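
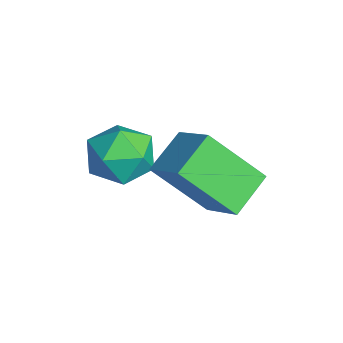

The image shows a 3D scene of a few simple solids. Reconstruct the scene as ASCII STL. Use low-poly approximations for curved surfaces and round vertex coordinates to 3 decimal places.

solid 
facet normal -0.197 0.961 -0.195
outer loop
vertex -1.094 -0.515 2.372
vertex -2.052 -0.712 2.367
vertex -1.611 -0.453 3.2
endloop
endfacet
facet normal 0.404 0.896 0.185
outer loop
vertex -1.094 -0.515 2.372
vertex -1.611 -0.453 3.2
vertex -0.72 -0.856 3.208
endloop
endfacet
facet normal 0.855 0.485 -0.185
outer loop
vertex -1.094 -0.515 2.372
vertex -0.72 -0.856 3.208
vertex -0.611 -1.364 2.38
endloop
endfacet
facet normal 0.533 0.296 -0.793
outer loop
vertex -1.094 -0.515 2.372
vertex -0.611 -1.364 2.38
vertex -1.434 -1.275 1.86
endloop
endfacet
facet normal -0.117 0.590 -0.799
outer loop
vertex -1.094 -0.515 2.372
vertex -1.434 -1.275 1.86
vertex -2.052 -0.712 2.367
endloop
endfacet
facet normal 0.245 0.558 0.793
outer loop
vertex -0.72 -0.856 3.208
vertex -1.611 -0.453 3.2
vertex -1.446 -1.265 3.72
endloop
endfacet
facet normal -0.728 0.662 0.179
outer loop
vertex -1.611 -0.453 3.2
vertex -2.052 -0.712 2.367
vertex -2.269 -1.176 3.2
endloop
endfacet
facet normal -0.598 0.062 -0.799
outer loop
vertex -2.052 -0.712 2.367
vertex -1.434 -1.275 1.86
vertex -2.16 -1.684 2.372
endloop
endfacet
facet normal 0.454 -0.413 -0.789
outer loop
vertex -1.434 -1.275 1.86
vertex -0.611 -1.364 2.38
vertex -1.269 -2.087 2.38
endloop
endfacet
facet normal 0.975 -0.107 0.194
outer loop
vertex -0.611 -1.364 2.38
vertex -0.72 -0.856 3.208
vertex -0.828 -1.828 3.213
endloop
endfacet
facet normal -0.533 -0.296 0.793
outer loop
vertex -1.786 -2.025 3.208
vertex -1.446 -1.265 3.72
vertex -2.269 -1.176 3.2
endloop
endfacet
facet normal -0.855 -0.485 0.185
outer loop
vertex -1.786 -2.025 3.208
vertex -2.269 -1.176 3.2
vertex -2.16 -1.684 2.372
endloop
endfacet
facet normal -0.404 -0.896 -0.185
outer loop
vertex -1.786 -2.025 3.208
vertex -2.16 -1.684 2.372
vertex -1.269 -2.087 2.38
endloop
endfacet
facet normal 0.197 -0.961 0.195
outer loop
vertex -1.786 -2.025 3.208
vertex -1.269 -2.087 2.38
vertex -0.828 -1.828 3.213
endloop
endfacet
facet normal 0.117 -0.590 0.799
outer loop
vertex -1.786 -2.025 3.208
vertex -0.828 -1.828 3.213
vertex -1.446 -1.265 3.72
endloop
endfacet
facet normal -0.454 0.413 0.789
outer loop
vertex -2.269 -1.176 3.2
vertex -1.446 -1.265 3.72
vertex -1.611 -0.453 3.2
endloop
endfacet
facet normal -0.975 0.107 -0.194
outer loop
vertex -2.16 -1.684 2.372
vertex -2.269 -1.176 3.2
vertex -2.052 -0.712 2.367
endloop
endfacet
facet normal -0.245 -0.558 -0.793
outer loop
vertex -1.269 -2.087 2.38
vertex -2.16 -1.684 2.372
vertex -1.434 -1.275 1.86
endloop
endfacet
facet normal 0.728 -0.662 -0.179
outer loop
vertex -0.828 -1.828 3.213
vertex -1.269 -2.087 2.38
vertex -0.611 -1.364 2.38
endloop
endfacet
facet normal 0.598 -0.062 0.799
outer loop
vertex -1.446 -1.265 3.72
vertex -0.828 -1.828 3.213
vertex -0.72 -0.856 3.208
endloop
endfacet
facet normal -0.573 0.689 0.443
outer loop
vertex -1.442 0.195 3.367
vertex -0.292 0.635 4.171
vertex -0.95 1.522 1.939
endloop
endfacet
facet normal -0.782 -0.298 -0.547
outer loop
vertex -0.188 0.605 1.349
vertex -1.442 0.195 3.367
vertex -0.95 1.522 1.939
endloop
endfacet
facet normal -0.573 0.689 0.443
outer loop
vertex -0.95 1.522 1.939
vertex -0.292 0.635 4.171
vertex 0.199 1.961 2.743
endloop
endfacet
facet normal 0.245 0.660 -0.710
outer loop
vertex 0.199 1.961 2.743
vertex -0.188 0.605 1.349
vertex -0.95 1.522 1.939
endloop
endfacet
facet normal -0.244 -0.660 0.710
outer loop
vertex -1.442 0.195 3.367
vertex 0.47 -0.282 3.581
vertex -0.292 0.635 4.171
endloop
endfacet
facet normal -0.782 -0.299 -0.547
outer loop
vertex -0.679 -0.721 2.777
vertex -1.442 0.195 3.367
vertex -0.188 0.605 1.349
endloop
endfacet
facet normal -0.244 -0.661 0.710
outer loop
vertex -0.679 -0.721 2.777
vertex 0.47 -0.282 3.581
vertex -1.442 0.195 3.367
endloop
endfacet
facet normal 0.782 0.299 0.546
outer loop
vertex -0.292 0.635 4.171
vertex 0.47 -0.282 3.581
vertex 0.199 1.961 2.743
endloop
endfacet
facet normal 0.244 0.660 -0.710
outer loop
vertex 0.962 1.045 2.153
vertex -0.188 0.605 1.349
vertex 0.199 1.961 2.743
endloop
endfacet
facet normal 0.782 0.299 0.547
outer loop
vertex 0.199 1.961 2.743
vertex 0.47 -0.282 3.581
vertex 0.962 1.045 2.153
endloop
endfacet
facet normal 0.573 -0.689 -0.443
outer loop
vertex 0.962 1.045 2.153
vertex -0.679 -0.721 2.777
vertex -0.188 0.605 1.349
endloop
endfacet
facet normal 0.573 -0.689 -0.443
outer loop
vertex 0.47 -0.282 3.581
vertex -0.679 -0.721 2.777
vertex 0.962 1.045 2.153
endloop
endfacet

endsolid


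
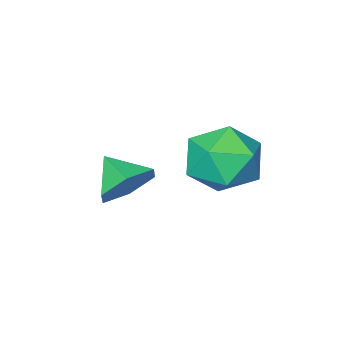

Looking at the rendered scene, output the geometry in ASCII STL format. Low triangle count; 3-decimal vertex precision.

solid 
facet normal 0.105 0.439 0.892
outer loop
vertex -3.43 3.22 0.866
vertex -3.463 2.156 1.393
vertex -2.424 2.615 1.045
endloop
endfacet
facet normal 0.425 0.820 0.382
outer loop
vertex -3.43 3.22 0.866
vertex -2.424 2.615 1.045
vertex -2.6 3.185 0.017
endloop
endfacet
facet normal -0.067 0.992 -0.106
outer loop
vertex -3.43 3.22 0.866
vertex -2.6 3.185 0.017
vertex -3.748 3.077 -0.27
endloop
endfacet
facet normal -0.690 0.717 0.103
outer loop
vertex -3.43 3.22 0.866
vertex -3.748 3.077 -0.27
vertex -4.281 2.442 0.581
endloop
endfacet
facet normal -0.584 0.375 0.720
outer loop
vertex -3.43 3.22 0.866
vertex -4.281 2.442 0.581
vertex -3.463 2.156 1.393
endloop
endfacet
facet normal 0.912 0.404 0.068
outer loop
vertex -2.6 3.185 0.017
vertex -2.424 2.615 1.045
vertex -2.119 2.098 0.019
endloop
endfacet
facet normal 0.394 -0.214 0.894
outer loop
vertex -2.424 2.615 1.045
vertex -3.463 2.156 1.393
vertex -2.652 1.463 0.87
endloop
endfacet
facet normal -0.722 -0.318 0.615
outer loop
vertex -3.463 2.156 1.393
vertex -4.281 2.442 0.581
vertex -3.8 1.355 0.583
endloop
endfacet
facet normal -0.893 0.235 -0.384
outer loop
vertex -4.281 2.442 0.581
vertex -3.748 3.077 -0.27
vertex -3.976 1.925 -0.445
endloop
endfacet
facet normal 0.116 0.682 -0.722
outer loop
vertex -3.748 3.077 -0.27
vertex -2.6 3.185 0.017
vertex -2.937 2.384 -0.793
endloop
endfacet
facet normal 0.690 -0.717 -0.103
outer loop
vertex -2.97 1.32 -0.266
vertex -2.119 2.098 0.019
vertex -2.652 1.463 0.87
endloop
endfacet
facet normal 0.067 -0.992 0.106
outer loop
vertex -2.97 1.32 -0.266
vertex -2.652 1.463 0.87
vertex -3.8 1.355 0.583
endloop
endfacet
facet normal -0.425 -0.820 -0.382
outer loop
vertex -2.97 1.32 -0.266
vertex -3.8 1.355 0.583
vertex -3.976 1.925 -0.445
endloop
endfacet
facet normal -0.105 -0.439 -0.892
outer loop
vertex -2.97 1.32 -0.266
vertex -3.976 1.925 -0.445
vertex -2.937 2.384 -0.793
endloop
endfacet
facet normal 0.584 -0.375 -0.720
outer loop
vertex -2.97 1.32 -0.266
vertex -2.937 2.384 -0.793
vertex -2.119 2.098 0.019
endloop
endfacet
facet normal 0.893 -0.235 0.384
outer loop
vertex -2.652 1.463 0.87
vertex -2.119 2.098 0.019
vertex -2.424 2.615 1.045
endloop
endfacet
facet normal -0.116 -0.682 0.722
outer loop
vertex -3.8 1.355 0.583
vertex -2.652 1.463 0.87
vertex -3.463 2.156 1.393
endloop
endfacet
facet normal -0.912 -0.404 -0.068
outer loop
vertex -3.976 1.925 -0.445
vertex -3.8 1.355 0.583
vertex -4.281 2.442 0.581
endloop
endfacet
facet normal -0.394 0.214 -0.894
outer loop
vertex -2.937 2.384 -0.793
vertex -3.976 1.925 -0.445
vertex -3.748 3.077 -0.27
endloop
endfacet
facet normal 0.722 0.318 -0.615
outer loop
vertex -2.119 2.098 0.019
vertex -2.937 2.384 -0.793
vertex -2.6 3.185 0.017
endloop
endfacet
facet normal -0.056 0.844 -0.534
outer loop
vertex -1.264 -0.553 -2.256
vertex -1.845 -0.173 -1.594
vertex -0.894 -0.062 -1.519
endloop
endfacet
facet normal 0.798 -0.603 0.001
outer loop
vertex -1.264 -0.553 -2.256
vertex -0.894 -0.062 -1.519
vertex -1.775 -1.227 -0.926
endloop
endfacet
facet normal -0.056 0.844 -0.533
outer loop
vertex -0.894 -0.062 -1.519
vertex -1.845 -0.173 -1.594
vertex -1.475 0.318 -0.856
endloop
endfacet
facet normal 0.692 -0.166 0.702
outer loop
vertex -0.894 -0.062 -1.519
vertex -1.475 0.318 -0.856
vertex -1.775 -1.227 -0.926
endloop
endfacet
facet normal -0.056 0.844 -0.534
outer loop
vertex -1.475 0.318 -0.856
vertex -1.845 -0.173 -1.594
vertex -2.426 0.208 -0.931
endloop
endfacet
facet normal -0.075 -0.031 0.997
outer loop
vertex -1.475 0.318 -0.856
vertex -2.426 0.208 -0.931
vertex -1.775 -1.227 -0.926
endloop
endfacet
facet normal -0.056 0.844 -0.534
outer loop
vertex -2.426 0.208 -0.931
vertex -1.845 -0.173 -1.594
vertex -2.796 -0.283 -1.668
endloop
endfacet
facet normal -0.736 -0.332 0.590
outer loop
vertex -2.426 0.208 -0.931
vertex -2.796 -0.283 -1.668
vertex -1.775 -1.227 -0.926
endloop
endfacet
facet normal -0.056 0.844 -0.534
outer loop
vertex -2.796 -0.283 -1.668
vertex -1.845 -0.173 -1.594
vertex -2.215 -0.664 -2.331
endloop
endfacet
facet normal -0.630 -0.769 -0.111
outer loop
vertex -2.796 -0.283 -1.668
vertex -2.215 -0.664 -2.331
vertex -1.775 -1.227 -0.926
endloop
endfacet
facet normal -0.056 0.844 -0.534
outer loop
vertex -2.215 -0.664 -2.331
vertex -1.845 -0.173 -1.594
vertex -1.264 -0.553 -2.256
endloop
endfacet
facet normal 0.137 -0.904 -0.405
outer loop
vertex -2.215 -0.664 -2.331
vertex -1.264 -0.553 -2.256
vertex -1.775 -1.227 -0.926
endloop
endfacet

endsolid


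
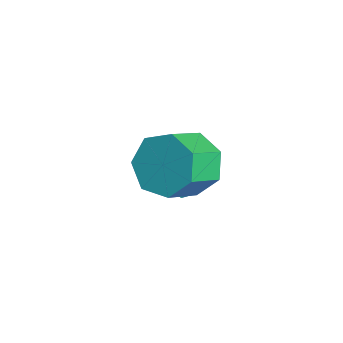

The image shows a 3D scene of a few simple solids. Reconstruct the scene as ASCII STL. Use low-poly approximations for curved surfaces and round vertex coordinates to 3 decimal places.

solid 
facet normal -0.263 -0.785 -0.561
outer loop
vertex 0.044 2.909 -1.611
vertex -0.276 2.525 -0.923
vertex -0.667 3.046 -1.469
endloop
endfacet
facet normal 0.096 0.913 -0.398
outer loop
vertex 0.044 2.909 -1.611
vertex -0.667 3.046 -1.469
vertex 0.056 3.515 -0.217
endloop
endfacet
facet normal -0.264 -0.785 -0.560
outer loop
vertex -0.667 3.046 -1.469
vertex -0.276 2.525 -0.923
vertex -1.083 2.791 -0.916
endloop
endfacet
facet normal -0.532 0.847 -0.010
outer loop
vertex -0.667 3.046 -1.469
vertex -1.083 2.791 -0.916
vertex 0.056 3.515 -0.217
endloop
endfacet
facet normal -0.264 -0.785 -0.560
outer loop
vertex -1.083 2.791 -0.916
vertex -0.276 2.525 -0.923
vertex -0.892 2.336 -0.368
endloop
endfacet
facet normal -0.657 0.451 0.604
outer loop
vertex -1.083 2.791 -0.916
vertex -0.892 2.336 -0.368
vertex 0.056 3.515 -0.217
endloop
endfacet
facet normal -0.264 -0.785 -0.560
outer loop
vertex -0.892 2.336 -0.368
vertex -0.276 2.525 -0.923
vertex -0.236 2.023 -0.238
endloop
endfacet
facet normal -0.184 0.022 0.983
outer loop
vertex -0.892 2.336 -0.368
vertex -0.236 2.023 -0.238
vertex 0.056 3.515 -0.217
endloop
endfacet
facet normal -0.263 -0.785 -0.560
outer loop
vertex -0.236 2.023 -0.238
vertex -0.276 2.525 -0.923
vertex 0.389 2.089 -0.624
endloop
endfacet
facet normal 0.531 -0.116 0.840
outer loop
vertex -0.236 2.023 -0.238
vertex 0.389 2.089 -0.624
vertex 0.056 3.515 -0.217
endloop
endfacet
facet normal -0.263 -0.785 -0.560
outer loop
vertex 0.389 2.089 -0.624
vertex -0.276 2.525 -0.923
vertex 0.514 2.483 -1.235
endloop
endfacet
facet normal 0.948 0.140 0.284
outer loop
vertex 0.389 2.089 -0.624
vertex 0.514 2.483 -1.235
vertex 0.056 3.515 -0.217
endloop
endfacet
facet normal -0.263 -0.785 -0.561
outer loop
vertex 0.514 2.483 -1.235
vertex -0.276 2.525 -0.923
vertex 0.044 2.909 -1.611
endloop
endfacet
facet normal 0.756 0.598 -0.267
outer loop
vertex 0.514 2.483 -1.235
vertex 0.044 2.909 -1.611
vertex 0.056 3.515 -0.217
endloop
endfacet
facet normal -0.512 0.687 -0.516
outer loop
vertex 2.392 3.028 1.092
vertex 1.618 2.499 1.156
vertex 1.922 3.167 1.744
endloop
endfacet
facet normal 0.637 0.706 0.309
outer loop
vertex 2.392 3.028 1.092
vertex 1.922 3.167 1.744
vertex 3.017 2.189 1.72
endloop
endfacet
facet normal 0.637 0.706 0.310
outer loop
vertex 3.017 2.189 1.72
vertex 1.922 3.167 1.744
vertex 2.546 2.328 2.372
endloop
endfacet
facet normal 0.511 -0.688 0.516
outer loop
vertex 3.017 2.189 1.72
vertex 2.546 2.328 2.372
vertex 2.242 1.661 1.784
endloop
endfacet
facet normal -0.512 0.687 -0.516
outer loop
vertex 1.922 3.167 1.744
vertex 1.618 2.499 1.156
vertex 1.223 2.803 1.953
endloop
endfacet
facet normal -0.054 0.573 0.818
outer loop
vertex 1.922 3.167 1.744
vertex 1.223 2.803 1.953
vertex 2.546 2.328 2.372
endloop
endfacet
facet normal -0.054 0.573 0.818
outer loop
vertex 2.546 2.328 2.372
vertex 1.223 2.803 1.953
vertex 1.847 1.964 2.581
endloop
endfacet
facet normal 0.512 -0.687 0.515
outer loop
vertex 2.546 2.328 2.372
vertex 1.847 1.964 2.581
vertex 2.242 1.661 1.784
endloop
endfacet
facet normal -0.512 0.687 -0.516
outer loop
vertex 1.223 2.803 1.953
vertex 1.618 2.499 1.156
vertex 0.821 2.21 1.562
endloop
endfacet
facet normal -0.704 0.009 0.711
outer loop
vertex 1.223 2.803 1.953
vertex 0.821 2.21 1.562
vertex 1.847 1.964 2.581
endloop
endfacet
facet normal -0.704 0.009 0.711
outer loop
vertex 1.847 1.964 2.581
vertex 0.821 2.21 1.562
vertex 1.445 1.372 2.19
endloop
endfacet
facet normal 0.512 -0.688 0.515
outer loop
vertex 1.847 1.964 2.581
vertex 1.445 1.372 2.19
vertex 2.242 1.661 1.784
endloop
endfacet
facet normal -0.512 0.688 -0.515
outer loop
vertex 0.821 2.21 1.562
vertex 1.618 2.499 1.156
vertex 1.019 1.836 0.865
endloop
endfacet
facet normal -0.824 -0.563 0.068
outer loop
vertex 0.821 2.21 1.562
vertex 1.019 1.836 0.865
vertex 1.445 1.372 2.19
endloop
endfacet
facet normal -0.824 -0.563 0.068
outer loop
vertex 1.445 1.372 2.19
vertex 1.019 1.836 0.865
vertex 1.644 0.997 1.493
endloop
endfacet
facet normal 0.512 -0.687 0.516
outer loop
vertex 1.445 1.372 2.19
vertex 1.644 0.997 1.493
vertex 2.242 1.661 1.784
endloop
endfacet
facet normal -0.512 0.688 -0.515
outer loop
vertex 1.019 1.836 0.865
vertex 1.618 2.499 1.156
vertex 1.668 1.961 0.387
endloop
endfacet
facet normal -0.324 -0.710 -0.626
outer loop
vertex 1.019 1.836 0.865
vertex 1.668 1.961 0.387
vertex 1.644 0.997 1.493
endloop
endfacet
facet normal -0.323 -0.710 -0.626
outer loop
vertex 1.644 0.997 1.493
vertex 1.668 1.961 0.387
vertex 2.293 1.122 1.016
endloop
endfacet
facet normal 0.512 -0.687 0.516
outer loop
vertex 1.644 0.997 1.493
vertex 2.293 1.122 1.016
vertex 2.242 1.661 1.784
endloop
endfacet
facet normal -0.512 0.688 -0.515
outer loop
vertex 1.668 1.961 0.387
vertex 1.618 2.499 1.156
vertex 2.279 2.491 0.488
endloop
endfacet
facet normal 0.420 -0.323 -0.848
outer loop
vertex 1.668 1.961 0.387
vertex 2.279 2.491 0.488
vertex 2.293 1.122 1.016
endloop
endfacet
facet normal 0.421 -0.323 -0.848
outer loop
vertex 2.293 1.122 1.016
vertex 2.279 2.491 0.488
vertex 2.904 1.653 1.117
endloop
endfacet
facet normal 0.512 -0.687 0.516
outer loop
vertex 2.293 1.122 1.016
vertex 2.904 1.653 1.117
vertex 2.242 1.661 1.784
endloop
endfacet
facet normal -0.512 0.687 -0.515
outer loop
vertex 2.279 2.491 0.488
vertex 1.618 2.499 1.156
vertex 2.392 3.028 1.092
endloop
endfacet
facet normal 0.848 0.308 -0.432
outer loop
vertex 2.279 2.491 0.488
vertex 2.392 3.028 1.092
vertex 2.904 1.653 1.117
endloop
endfacet
facet normal 0.848 0.308 -0.432
outer loop
vertex 2.904 1.653 1.117
vertex 2.392 3.028 1.092
vertex 3.017 2.189 1.72
endloop
endfacet
facet normal 0.511 -0.688 0.516
outer loop
vertex 2.904 1.653 1.117
vertex 3.017 2.189 1.72
vertex 2.242 1.661 1.784
endloop
endfacet

endsolid


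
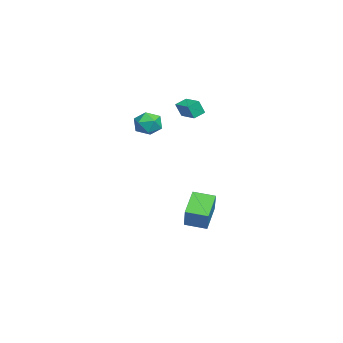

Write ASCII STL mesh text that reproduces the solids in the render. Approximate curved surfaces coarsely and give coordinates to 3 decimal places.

solid 
facet normal -0.613 -0.057 -0.788
outer loop
vertex -2.515 3.097 -3.846
vertex -2.336 4.434 -4.082
vertex -1.112 2.721 -4.909
endloop
endfacet
facet normal -0.131 -0.976 0.172
outer loop
vertex 0.016 2.826 -3.458
vertex -2.515 3.097 -3.846
vertex -1.112 2.721 -4.909
endloop
endfacet
facet normal -0.613 -0.057 -0.788
outer loop
vertex -1.112 2.721 -4.909
vertex -2.336 4.434 -4.082
vertex -0.933 4.058 -5.145
endloop
endfacet
facet normal 0.779 -0.209 -0.591
outer loop
vertex -0.933 4.058 -5.145
vertex 0.016 2.826 -3.458
vertex -1.112 2.721 -4.909
endloop
endfacet
facet normal -0.779 0.209 0.591
outer loop
vertex -2.515 3.097 -3.846
vertex -1.208 4.539 -2.631
vertex -2.336 4.434 -4.082
endloop
endfacet
facet normal -0.131 -0.976 0.172
outer loop
vertex -1.387 3.202 -2.395
vertex -2.515 3.097 -3.846
vertex 0.016 2.826 -3.458
endloop
endfacet
facet normal -0.779 0.209 0.591
outer loop
vertex -1.387 3.202 -2.395
vertex -1.208 4.539 -2.631
vertex -2.515 3.097 -3.846
endloop
endfacet
facet normal 0.131 0.976 -0.172
outer loop
vertex -2.336 4.434 -4.082
vertex -1.208 4.539 -2.631
vertex -0.933 4.058 -5.145
endloop
endfacet
facet normal 0.779 -0.209 -0.591
outer loop
vertex 0.195 4.163 -3.694
vertex 0.016 2.826 -3.458
vertex -0.933 4.058 -5.145
endloop
endfacet
facet normal 0.131 0.976 -0.172
outer loop
vertex -0.933 4.058 -5.145
vertex -1.208 4.539 -2.631
vertex 0.195 4.163 -3.694
endloop
endfacet
facet normal 0.613 0.057 0.788
outer loop
vertex 0.195 4.163 -3.694
vertex -1.387 3.202 -2.395
vertex 0.016 2.826 -3.458
endloop
endfacet
facet normal 0.613 0.057 0.788
outer loop
vertex -1.208 4.539 -2.631
vertex -1.387 3.202 -2.395
vertex 0.195 4.163 -3.694
endloop
endfacet
facet normal -0.586 0.723 0.366
outer loop
vertex -3.366 2.726 4.26
vertex -2.321 3.503 4.399
vertex -3.506 3.076 3.345
endloop
endfacet
facet normal -0.797 -0.595 -0.105
outer loop
vertex -3.019 2.477 3.041
vertex -3.366 2.726 4.26
vertex -3.506 3.076 3.345
endloop
endfacet
facet normal -0.586 0.722 0.367
outer loop
vertex -3.506 3.076 3.345
vertex -2.321 3.503 4.399
vertex -2.461 3.854 3.484
endloop
endfacet
facet normal -0.141 0.355 -0.924
outer loop
vertex -2.461 3.854 3.484
vertex -3.019 2.477 3.041
vertex -3.506 3.076 3.345
endloop
endfacet
facet normal 0.141 -0.355 0.924
outer loop
vertex -3.366 2.726 4.26
vertex -1.834 2.904 4.095
vertex -2.321 3.503 4.399
endloop
endfacet
facet normal -0.798 -0.594 -0.106
outer loop
vertex -2.879 2.126 3.956
vertex -3.366 2.726 4.26
vertex -3.019 2.477 3.041
endloop
endfacet
facet normal 0.141 -0.354 0.925
outer loop
vertex -2.879 2.126 3.956
vertex -1.834 2.904 4.095
vertex -3.366 2.726 4.26
endloop
endfacet
facet normal 0.797 0.594 0.106
outer loop
vertex -2.321 3.503 4.399
vertex -1.834 2.904 4.095
vertex -2.461 3.854 3.484
endloop
endfacet
facet normal -0.141 0.354 -0.924
outer loop
vertex -1.974 3.254 3.18
vertex -3.019 2.477 3.041
vertex -2.461 3.854 3.484
endloop
endfacet
facet normal 0.798 0.594 0.105
outer loop
vertex -2.461 3.854 3.484
vertex -1.834 2.904 4.095
vertex -1.974 3.254 3.18
endloop
endfacet
facet normal 0.586 -0.723 -0.367
outer loop
vertex -1.974 3.254 3.18
vertex -2.879 2.126 3.956
vertex -3.019 2.477 3.041
endloop
endfacet
facet normal 0.587 -0.722 -0.366
outer loop
vertex -1.834 2.904 4.095
vertex -2.879 2.126 3.956
vertex -1.974 3.254 3.18
endloop
endfacet
facet normal 0.305 0.905 0.297
outer loop
vertex 0.631 1.573 3.205
vertex 0.21 1.451 4.008
vertex 1.081 1.192 3.904
endloop
endfacet
facet normal 0.770 0.617 -0.160
outer loop
vertex 0.631 1.573 3.205
vertex 1.081 1.192 3.904
vertex 1.177 0.854 3.06
endloop
endfacet
facet normal 0.426 0.478 -0.768
outer loop
vertex 0.631 1.573 3.205
vertex 1.177 0.854 3.06
vertex 0.365 0.904 2.641
endloop
endfacet
facet normal -0.254 0.680 -0.687
outer loop
vertex 0.631 1.573 3.205
vertex 0.365 0.904 2.641
vertex -0.233 1.273 3.227
endloop
endfacet
facet normal -0.329 0.944 -0.029
outer loop
vertex 0.631 1.573 3.205
vertex -0.233 1.273 3.227
vertex 0.21 1.451 4.008
endloop
endfacet
facet normal 0.993 -0.003 0.114
outer loop
vertex 1.177 0.854 3.06
vertex 1.081 1.192 3.904
vertex 1.093 0.287 3.773
endloop
endfacet
facet normal 0.240 0.463 0.854
outer loop
vertex 1.081 1.192 3.904
vertex 0.21 1.451 4.008
vertex 0.495 0.656 4.359
endloop
endfacet
facet normal -0.786 0.526 0.326
outer loop
vertex 0.21 1.451 4.008
vertex -0.233 1.273 3.227
vertex -0.317 0.706 3.94
endloop
endfacet
facet normal -0.665 0.098 -0.740
outer loop
vertex -0.233 1.273 3.227
vertex 0.365 0.904 2.641
vertex -0.221 0.368 3.096
endloop
endfacet
facet normal 0.435 -0.228 -0.871
outer loop
vertex 0.365 0.904 2.641
vertex 1.177 0.854 3.06
vertex 0.65 0.109 2.992
endloop
endfacet
facet normal 0.254 -0.680 0.687
outer loop
vertex 0.229 -0.013 3.795
vertex 1.093 0.287 3.773
vertex 0.495 0.656 4.359
endloop
endfacet
facet normal -0.426 -0.478 0.768
outer loop
vertex 0.229 -0.013 3.795
vertex 0.495 0.656 4.359
vertex -0.317 0.706 3.94
endloop
endfacet
facet normal -0.770 -0.617 0.160
outer loop
vertex 0.229 -0.013 3.795
vertex -0.317 0.706 3.94
vertex -0.221 0.368 3.096
endloop
endfacet
facet normal -0.305 -0.905 -0.297
outer loop
vertex 0.229 -0.013 3.795
vertex -0.221 0.368 3.096
vertex 0.65 0.109 2.992
endloop
endfacet
facet normal 0.329 -0.944 0.029
outer loop
vertex 0.229 -0.013 3.795
vertex 0.65 0.109 2.992
vertex 1.093 0.287 3.773
endloop
endfacet
facet normal 0.665 -0.098 0.740
outer loop
vertex 0.495 0.656 4.359
vertex 1.093 0.287 3.773
vertex 1.081 1.192 3.904
endloop
endfacet
facet normal -0.435 0.228 0.871
outer loop
vertex -0.317 0.706 3.94
vertex 0.495 0.656 4.359
vertex 0.21 1.451 4.008
endloop
endfacet
facet normal -0.993 0.003 -0.114
outer loop
vertex -0.221 0.368 3.096
vertex -0.317 0.706 3.94
vertex -0.233 1.273 3.227
endloop
endfacet
facet normal -0.240 -0.463 -0.854
outer loop
vertex 0.65 0.109 2.992
vertex -0.221 0.368 3.096
vertex 0.365 0.904 2.641
endloop
endfacet
facet normal 0.786 -0.526 -0.326
outer loop
vertex 1.093 0.287 3.773
vertex 0.65 0.109 2.992
vertex 1.177 0.854 3.06
endloop
endfacet

endsolid


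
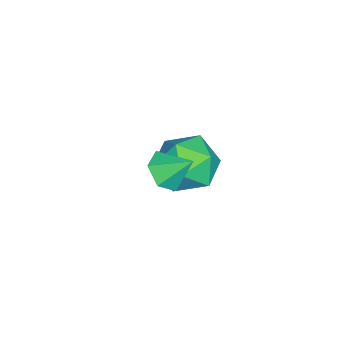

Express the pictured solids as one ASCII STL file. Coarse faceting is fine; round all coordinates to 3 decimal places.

solid 
facet normal -0.895 0.439 0.083
outer loop
vertex -1.801 4.431 -1.864
vertex -2.336 3.381 -2.083
vertex -2.076 3.698 -0.956
endloop
endfacet
facet normal -0.412 0.766 0.494
outer loop
vertex -1.801 4.431 -1.864
vertex -2.076 3.698 -0.956
vertex -1.023 4.271 -0.967
endloop
endfacet
facet normal 0.119 0.990 0.073
outer loop
vertex -1.801 4.431 -1.864
vertex -1.023 4.271 -0.967
vertex -0.632 4.308 -2.099
endloop
endfacet
facet normal -0.036 0.802 -0.597
outer loop
vertex -1.801 4.431 -1.864
vertex -0.632 4.308 -2.099
vertex -1.444 3.758 -2.789
endloop
endfacet
facet normal -0.662 0.461 -0.591
outer loop
vertex -1.801 4.431 -1.864
vertex -1.444 3.758 -2.789
vertex -2.336 3.381 -2.083
endloop
endfacet
facet normal -0.145 0.284 0.948
outer loop
vertex -1.023 4.271 -0.967
vertex -2.076 3.698 -0.956
vertex -1.076 3.122 -0.631
endloop
endfacet
facet normal -0.927 -0.247 0.283
outer loop
vertex -2.076 3.698 -0.956
vertex -2.336 3.381 -2.083
vertex -1.888 2.572 -1.321
endloop
endfacet
facet normal -0.550 -0.211 -0.808
outer loop
vertex -2.336 3.381 -2.083
vertex -1.444 3.758 -2.789
vertex -1.497 2.609 -2.453
endloop
endfacet
facet normal 0.463 0.342 -0.818
outer loop
vertex -1.444 3.758 -2.789
vertex -0.632 4.308 -2.099
vertex -0.444 3.182 -2.464
endloop
endfacet
facet normal 0.714 0.647 0.268
outer loop
vertex -0.632 4.308 -2.099
vertex -1.023 4.271 -0.967
vertex -0.184 3.499 -1.337
endloop
endfacet
facet normal 0.036 -0.802 0.597
outer loop
vertex -0.719 2.449 -1.556
vertex -1.076 3.122 -0.631
vertex -1.888 2.572 -1.321
endloop
endfacet
facet normal -0.119 -0.990 -0.073
outer loop
vertex -0.719 2.449 -1.556
vertex -1.888 2.572 -1.321
vertex -1.497 2.609 -2.453
endloop
endfacet
facet normal 0.412 -0.766 -0.494
outer loop
vertex -0.719 2.449 -1.556
vertex -1.497 2.609 -2.453
vertex -0.444 3.182 -2.464
endloop
endfacet
facet normal 0.895 -0.439 -0.083
outer loop
vertex -0.719 2.449 -1.556
vertex -0.444 3.182 -2.464
vertex -0.184 3.499 -1.337
endloop
endfacet
facet normal 0.662 -0.461 0.591
outer loop
vertex -0.719 2.449 -1.556
vertex -0.184 3.499 -1.337
vertex -1.076 3.122 -0.631
endloop
endfacet
facet normal -0.463 -0.342 0.818
outer loop
vertex -1.888 2.572 -1.321
vertex -1.076 3.122 -0.631
vertex -2.076 3.698 -0.956
endloop
endfacet
facet normal -0.714 -0.647 -0.268
outer loop
vertex -1.497 2.609 -2.453
vertex -1.888 2.572 -1.321
vertex -2.336 3.381 -2.083
endloop
endfacet
facet normal 0.145 -0.284 -0.948
outer loop
vertex -0.444 3.182 -2.464
vertex -1.497 2.609 -2.453
vertex -1.444 3.758 -2.789
endloop
endfacet
facet normal 0.927 0.247 -0.283
outer loop
vertex -0.184 3.499 -1.337
vertex -0.444 3.182 -2.464
vertex -0.632 4.308 -2.099
endloop
endfacet
facet normal 0.550 0.211 0.808
outer loop
vertex -1.076 3.122 -0.631
vertex -0.184 3.499 -1.337
vertex -1.023 4.271 -0.967
endloop
endfacet
facet normal -0.093 -0.743 -0.663
outer loop
vertex 2.425 3.083 1.554
vertex 2.077 3.557 1.072
vertex 2.833 3.481 1.051
endloop
endfacet
facet normal 0.773 0.010 0.635
outer loop
vertex 2.425 3.083 1.554
vertex 2.833 3.481 1.051
vertex 2.183 4.403 1.828
endloop
endfacet
facet normal -0.093 -0.743 -0.662
outer loop
vertex 2.833 3.481 1.051
vertex 2.077 3.557 1.072
vertex 2.485 3.954 0.569
endloop
endfacet
facet normal 0.812 0.584 -0.013
outer loop
vertex 2.833 3.481 1.051
vertex 2.485 3.954 0.569
vertex 2.183 4.403 1.828
endloop
endfacet
facet normal -0.093 -0.743 -0.662
outer loop
vertex 2.485 3.954 0.569
vertex 2.077 3.557 1.072
vertex 1.73 4.03 0.59
endloop
endfacet
facet normal 0.086 0.945 -0.316
outer loop
vertex 2.485 3.954 0.569
vertex 1.73 4.03 0.59
vertex 2.183 4.403 1.828
endloop
endfacet
facet normal -0.093 -0.743 -0.662
outer loop
vertex 1.73 4.03 0.59
vertex 2.077 3.557 1.072
vertex 1.321 3.633 1.093
endloop
endfacet
facet normal -0.679 0.734 0.027
outer loop
vertex 1.73 4.03 0.59
vertex 1.321 3.633 1.093
vertex 2.183 4.403 1.828
endloop
endfacet
facet normal -0.093 -0.743 -0.663
outer loop
vertex 1.321 3.633 1.093
vertex 2.077 3.557 1.072
vertex 1.669 3.159 1.575
endloop
endfacet
facet normal -0.719 0.160 0.676
outer loop
vertex 1.321 3.633 1.093
vertex 1.669 3.159 1.575
vertex 2.183 4.403 1.828
endloop
endfacet
facet normal -0.093 -0.743 -0.663
outer loop
vertex 1.669 3.159 1.575
vertex 2.077 3.557 1.072
vertex 2.425 3.083 1.554
endloop
endfacet
facet normal 0.007 -0.202 0.979
outer loop
vertex 1.669 3.159 1.575
vertex 2.425 3.083 1.554
vertex 2.183 4.403 1.828
endloop
endfacet

endsolid


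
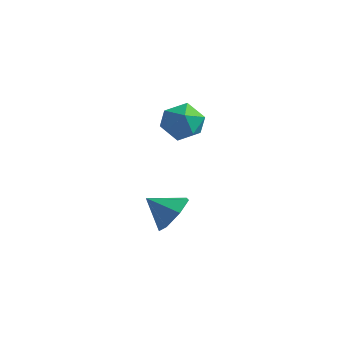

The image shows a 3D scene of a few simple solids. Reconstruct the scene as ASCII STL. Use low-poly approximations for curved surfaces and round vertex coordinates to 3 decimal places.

solid 
facet normal 0.750 0.346 -0.563
outer loop
vertex 2.794 0.704 -2.706
vertex 2.394 0.446 -3.398
vertex 2.342 1.189 -3.01
endloop
endfacet
facet normal -0.227 0.357 0.906
outer loop
vertex 2.794 0.704 -2.706
vertex 2.342 1.189 -3.01
vertex 1.546 0.054 -2.762
endloop
endfacet
facet normal 0.749 0.347 -0.564
outer loop
vertex 2.342 1.189 -3.01
vertex 2.394 0.446 -3.398
vertex 1.929 1.114 -3.605
endloop
endfacet
facet normal -0.701 0.582 0.413
outer loop
vertex 2.342 1.189 -3.01
vertex 1.929 1.114 -3.605
vertex 1.546 0.054 -2.762
endloop
endfacet
facet normal 0.750 0.347 -0.563
outer loop
vertex 1.929 1.114 -3.605
vertex 2.394 0.446 -3.398
vertex 1.866 0.536 -4.045
endloop
endfacet
facet normal -0.962 0.224 -0.156
outer loop
vertex 1.929 1.114 -3.605
vertex 1.866 0.536 -4.045
vertex 1.546 0.054 -2.762
endloop
endfacet
facet normal 0.750 0.347 -0.563
outer loop
vertex 1.866 0.536 -4.045
vertex 2.394 0.446 -3.398
vertex 2.2 -0.109 -3.998
endloop
endfacet
facet normal -0.813 -0.448 -0.371
outer loop
vertex 1.866 0.536 -4.045
vertex 2.2 -0.109 -3.998
vertex 1.546 0.054 -2.762
endloop
endfacet
facet normal 0.749 0.347 -0.564
outer loop
vertex 2.2 -0.109 -3.998
vertex 2.394 0.446 -3.398
vertex 2.681 -0.337 -3.499
endloop
endfacet
facet normal -0.366 -0.928 -0.071
outer loop
vertex 2.2 -0.109 -3.998
vertex 2.681 -0.337 -3.499
vertex 1.546 0.054 -2.762
endloop
endfacet
facet normal 0.750 0.347 -0.563
outer loop
vertex 2.681 -0.337 -3.499
vertex 2.394 0.446 -3.398
vertex 2.945 0.025 -2.924
endloop
endfacet
facet normal 0.042 -0.854 0.518
outer loop
vertex 2.681 -0.337 -3.499
vertex 2.945 0.025 -2.924
vertex 1.546 0.054 -2.762
endloop
endfacet
facet normal 0.750 0.348 -0.563
outer loop
vertex 2.945 0.025 -2.924
vertex 2.394 0.446 -3.398
vertex 2.794 0.704 -2.706
endloop
endfacet
facet normal 0.105 -0.283 0.953
outer loop
vertex 2.945 0.025 -2.924
vertex 2.794 0.704 -2.706
vertex 1.546 0.054 -2.762
endloop
endfacet
facet normal -0.562 0.805 -0.191
outer loop
vertex 1.938 1.374 0.076
vertex 1.635 1.343 0.837
vertex 2.312 1.779 0.683
endloop
endfacet
facet normal 0.040 0.820 -0.572
outer loop
vertex 1.938 1.374 0.076
vertex 2.312 1.779 0.683
vertex 2.756 1.37 0.128
endloop
endfacet
facet normal 0.063 0.228 -0.972
outer loop
vertex 1.938 1.374 0.076
vertex 2.756 1.37 0.128
vertex 2.354 0.681 -0.06
endloop
endfacet
facet normal -0.525 -0.151 -0.837
outer loop
vertex 1.938 1.374 0.076
vertex 2.354 0.681 -0.06
vertex 1.661 0.664 0.378
endloop
endfacet
facet normal -0.912 0.205 -0.355
outer loop
vertex 1.938 1.374 0.076
vertex 1.661 0.664 0.378
vertex 1.635 1.343 0.837
endloop
endfacet
facet normal 0.590 0.799 -0.117
outer loop
vertex 2.756 1.37 0.128
vertex 2.312 1.779 0.683
vertex 2.959 1.336 0.922
endloop
endfacet
facet normal -0.385 0.775 0.501
outer loop
vertex 2.312 1.779 0.683
vertex 1.635 1.343 0.837
vertex 2.266 1.319 1.36
endloop
endfacet
facet normal -0.952 -0.195 0.235
outer loop
vertex 1.635 1.343 0.837
vertex 1.661 0.664 0.378
vertex 1.864 0.63 1.172
endloop
endfacet
facet normal -0.326 -0.771 -0.546
outer loop
vertex 1.661 0.664 0.378
vertex 2.354 0.681 -0.06
vertex 2.308 0.221 0.617
endloop
endfacet
facet normal 0.627 -0.157 -0.763
outer loop
vertex 2.354 0.681 -0.06
vertex 2.756 1.37 0.128
vertex 2.985 0.657 0.463
endloop
endfacet
facet normal 0.525 0.151 0.837
outer loop
vertex 2.682 0.626 1.224
vertex 2.959 1.336 0.922
vertex 2.266 1.319 1.36
endloop
endfacet
facet normal -0.063 -0.228 0.972
outer loop
vertex 2.682 0.626 1.224
vertex 2.266 1.319 1.36
vertex 1.864 0.63 1.172
endloop
endfacet
facet normal -0.040 -0.820 0.572
outer loop
vertex 2.682 0.626 1.224
vertex 1.864 0.63 1.172
vertex 2.308 0.221 0.617
endloop
endfacet
facet normal 0.562 -0.805 0.191
outer loop
vertex 2.682 0.626 1.224
vertex 2.308 0.221 0.617
vertex 2.985 0.657 0.463
endloop
endfacet
facet normal 0.912 -0.205 0.355
outer loop
vertex 2.682 0.626 1.224
vertex 2.985 0.657 0.463
vertex 2.959 1.336 0.922
endloop
endfacet
facet normal 0.326 0.771 0.546
outer loop
vertex 2.266 1.319 1.36
vertex 2.959 1.336 0.922
vertex 2.312 1.779 0.683
endloop
endfacet
facet normal -0.627 0.157 0.763
outer loop
vertex 1.864 0.63 1.172
vertex 2.266 1.319 1.36
vertex 1.635 1.343 0.837
endloop
endfacet
facet normal -0.590 -0.799 0.117
outer loop
vertex 2.308 0.221 0.617
vertex 1.864 0.63 1.172
vertex 1.661 0.664 0.378
endloop
endfacet
facet normal 0.385 -0.775 -0.501
outer loop
vertex 2.985 0.657 0.463
vertex 2.308 0.221 0.617
vertex 2.354 0.681 -0.06
endloop
endfacet
facet normal 0.952 0.195 -0.235
outer loop
vertex 2.959 1.336 0.922
vertex 2.985 0.657 0.463
vertex 2.756 1.37 0.128
endloop
endfacet

endsolid


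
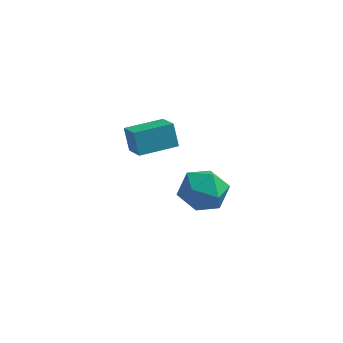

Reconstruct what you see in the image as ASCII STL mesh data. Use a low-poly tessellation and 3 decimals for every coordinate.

solid 
facet normal -0.133 0.495 0.859
outer loop
vertex 3.899 2.142 -2.284
vertex 3.082 1.308 -1.93
vertex 4.262 1.158 -1.661
endloop
endfacet
facet normal 0.531 0.584 0.614
outer loop
vertex 3.899 2.142 -2.284
vertex 4.262 1.158 -1.661
vertex 4.918 1.557 -2.609
endloop
endfacet
facet normal 0.488 0.872 -0.039
outer loop
vertex 3.899 2.142 -2.284
vertex 4.918 1.557 -2.609
vertex 4.143 1.953 -3.464
endloop
endfacet
facet normal -0.203 0.960 -0.196
outer loop
vertex 3.899 2.142 -2.284
vertex 4.143 1.953 -3.464
vertex 3.008 1.799 -3.044
endloop
endfacet
facet normal -0.586 0.726 0.359
outer loop
vertex 3.899 2.142 -2.284
vertex 3.008 1.799 -3.044
vertex 3.082 1.308 -1.93
endloop
endfacet
facet normal 0.832 -0.059 0.551
outer loop
vertex 4.918 1.557 -2.609
vertex 4.262 1.158 -1.661
vertex 4.732 0.361 -2.456
endloop
endfacet
facet normal -0.242 -0.205 0.948
outer loop
vertex 4.262 1.158 -1.661
vertex 3.082 1.308 -1.93
vertex 3.597 0.207 -2.036
endloop
endfacet
facet normal -0.976 0.170 0.140
outer loop
vertex 3.082 1.308 -1.93
vertex 3.008 1.799 -3.044
vertex 2.822 0.603 -2.891
endloop
endfacet
facet normal -0.355 0.547 -0.758
outer loop
vertex 3.008 1.799 -3.044
vertex 4.143 1.953 -3.464
vertex 3.478 1.002 -3.839
endloop
endfacet
facet normal 0.763 0.405 -0.504
outer loop
vertex 4.143 1.953 -3.464
vertex 4.918 1.557 -2.609
vertex 4.658 0.852 -3.57
endloop
endfacet
facet normal 0.203 -0.960 0.196
outer loop
vertex 3.841 0.018 -3.216
vertex 4.732 0.361 -2.456
vertex 3.597 0.207 -2.036
endloop
endfacet
facet normal -0.488 -0.872 0.039
outer loop
vertex 3.841 0.018 -3.216
vertex 3.597 0.207 -2.036
vertex 2.822 0.603 -2.891
endloop
endfacet
facet normal -0.531 -0.584 -0.614
outer loop
vertex 3.841 0.018 -3.216
vertex 2.822 0.603 -2.891
vertex 3.478 1.002 -3.839
endloop
endfacet
facet normal 0.133 -0.495 -0.859
outer loop
vertex 3.841 0.018 -3.216
vertex 3.478 1.002 -3.839
vertex 4.658 0.852 -3.57
endloop
endfacet
facet normal 0.586 -0.726 -0.359
outer loop
vertex 3.841 0.018 -3.216
vertex 4.658 0.852 -3.57
vertex 4.732 0.361 -2.456
endloop
endfacet
facet normal 0.355 -0.547 0.758
outer loop
vertex 3.597 0.207 -2.036
vertex 4.732 0.361 -2.456
vertex 4.262 1.158 -1.661
endloop
endfacet
facet normal -0.763 -0.405 0.504
outer loop
vertex 2.822 0.603 -2.891
vertex 3.597 0.207 -2.036
vertex 3.082 1.308 -1.93
endloop
endfacet
facet normal -0.832 0.059 -0.551
outer loop
vertex 3.478 1.002 -3.839
vertex 2.822 0.603 -2.891
vertex 3.008 1.799 -3.044
endloop
endfacet
facet normal 0.242 0.205 -0.948
outer loop
vertex 4.658 0.852 -3.57
vertex 3.478 1.002 -3.839
vertex 4.143 1.953 -3.464
endloop
endfacet
facet normal 0.976 -0.170 -0.140
outer loop
vertex 4.732 0.361 -2.456
vertex 4.658 0.852 -3.57
vertex 4.918 1.557 -2.609
endloop
endfacet
facet normal -0.776 -0.631 -0.029
outer loop
vertex 1.832 -2.186 3.099
vertex 1.138 -1.309 2.587
vertex 2.161 -2.542 2.045
endloop
endfacet
facet normal 0.565 -0.712 0.417
outer loop
vertex 3.502 -1.451 2.093
vertex 1.832 -2.186 3.099
vertex 2.161 -2.542 2.045
endloop
endfacet
facet normal -0.775 -0.631 -0.027
outer loop
vertex 2.161 -2.542 2.045
vertex 1.138 -1.309 2.587
vertex 1.466 -1.666 1.533
endloop
endfacet
facet normal 0.282 -0.307 -0.909
outer loop
vertex 1.466 -1.666 1.533
vertex 3.502 -1.451 2.093
vertex 2.161 -2.542 2.045
endloop
endfacet
facet normal -0.282 0.307 0.909
outer loop
vertex 1.832 -2.186 3.099
vertex 2.479 -0.218 2.635
vertex 1.138 -1.309 2.587
endloop
endfacet
facet normal 0.565 -0.712 0.417
outer loop
vertex 3.174 -1.094 3.147
vertex 1.832 -2.186 3.099
vertex 3.502 -1.451 2.093
endloop
endfacet
facet normal -0.282 0.307 0.909
outer loop
vertex 3.174 -1.094 3.147
vertex 2.479 -0.218 2.635
vertex 1.832 -2.186 3.099
endloop
endfacet
facet normal -0.565 0.712 -0.417
outer loop
vertex 1.138 -1.309 2.587
vertex 2.479 -0.218 2.635
vertex 1.466 -1.666 1.533
endloop
endfacet
facet normal 0.282 -0.307 -0.909
outer loop
vertex 2.808 -0.574 1.581
vertex 3.502 -1.451 2.093
vertex 1.466 -1.666 1.533
endloop
endfacet
facet normal -0.565 0.712 -0.417
outer loop
vertex 1.466 -1.666 1.533
vertex 2.479 -0.218 2.635
vertex 2.808 -0.574 1.581
endloop
endfacet
facet normal 0.776 0.630 0.028
outer loop
vertex 2.808 -0.574 1.581
vertex 3.174 -1.094 3.147
vertex 3.502 -1.451 2.093
endloop
endfacet
facet normal 0.775 0.631 0.029
outer loop
vertex 2.479 -0.218 2.635
vertex 3.174 -1.094 3.147
vertex 2.808 -0.574 1.581
endloop
endfacet

endsolid


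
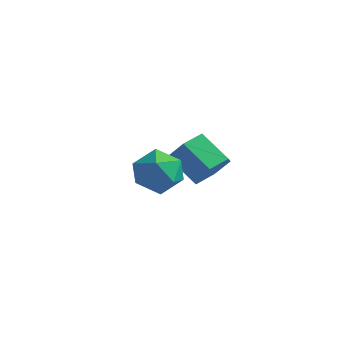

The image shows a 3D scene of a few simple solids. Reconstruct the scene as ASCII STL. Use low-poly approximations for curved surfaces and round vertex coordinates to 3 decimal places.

solid 
facet normal 0.159 0.723 0.672
outer loop
vertex 3.778 -0.798 -0.481
vertex 3.446 -1.519 0.374
vertex 4.568 -1.47 0.055
endloop
endfacet
facet normal 0.598 0.793 0.113
outer loop
vertex 3.778 -0.798 -0.481
vertex 4.568 -1.47 0.055
vertex 4.607 -1.334 -1.103
endloop
endfacet
facet normal 0.199 0.858 -0.474
outer loop
vertex 3.778 -0.798 -0.481
vertex 4.607 -1.334 -1.103
vertex 3.51 -1.299 -1.5
endloop
endfacet
facet normal -0.487 0.828 -0.279
outer loop
vertex 3.778 -0.798 -0.481
vertex 3.51 -1.299 -1.5
vertex 2.793 -1.413 -0.587
endloop
endfacet
facet normal -0.511 0.745 0.429
outer loop
vertex 3.778 -0.798 -0.481
vertex 2.793 -1.413 -0.587
vertex 3.446 -1.519 0.374
endloop
endfacet
facet normal 0.980 0.192 0.056
outer loop
vertex 4.607 -1.334 -1.103
vertex 4.568 -1.47 0.055
vertex 4.787 -2.387 -0.633
endloop
endfacet
facet normal 0.269 0.079 0.960
outer loop
vertex 4.568 -1.47 0.055
vertex 3.446 -1.519 0.374
vertex 4.07 -2.501 0.28
endloop
endfacet
facet normal -0.816 0.114 0.567
outer loop
vertex 3.446 -1.519 0.374
vertex 2.793 -1.413 -0.587
vertex 2.973 -2.466 -0.117
endloop
endfacet
facet normal -0.777 0.249 -0.579
outer loop
vertex 2.793 -1.413 -0.587
vertex 3.51 -1.299 -1.5
vertex 3.012 -2.33 -1.275
endloop
endfacet
facet normal 0.333 0.297 -0.895
outer loop
vertex 3.51 -1.299 -1.5
vertex 4.607 -1.334 -1.103
vertex 4.134 -2.281 -1.594
endloop
endfacet
facet normal 0.487 -0.828 0.279
outer loop
vertex 3.802 -3.002 -0.739
vertex 4.787 -2.387 -0.633
vertex 4.07 -2.501 0.28
endloop
endfacet
facet normal -0.199 -0.858 0.474
outer loop
vertex 3.802 -3.002 -0.739
vertex 4.07 -2.501 0.28
vertex 2.973 -2.466 -0.117
endloop
endfacet
facet normal -0.598 -0.793 -0.113
outer loop
vertex 3.802 -3.002 -0.739
vertex 2.973 -2.466 -0.117
vertex 3.012 -2.33 -1.275
endloop
endfacet
facet normal -0.159 -0.723 -0.672
outer loop
vertex 3.802 -3.002 -0.739
vertex 3.012 -2.33 -1.275
vertex 4.134 -2.281 -1.594
endloop
endfacet
facet normal 0.511 -0.745 -0.429
outer loop
vertex 3.802 -3.002 -0.739
vertex 4.134 -2.281 -1.594
vertex 4.787 -2.387 -0.633
endloop
endfacet
facet normal 0.777 -0.249 0.579
outer loop
vertex 4.07 -2.501 0.28
vertex 4.787 -2.387 -0.633
vertex 4.568 -1.47 0.055
endloop
endfacet
facet normal -0.333 -0.297 0.895
outer loop
vertex 2.973 -2.466 -0.117
vertex 4.07 -2.501 0.28
vertex 3.446 -1.519 0.374
endloop
endfacet
facet normal -0.980 -0.192 -0.056
outer loop
vertex 3.012 -2.33 -1.275
vertex 2.973 -2.466 -0.117
vertex 2.793 -1.413 -0.587
endloop
endfacet
facet normal -0.269 -0.079 -0.960
outer loop
vertex 4.134 -2.281 -1.594
vertex 3.012 -2.33 -1.275
vertex 3.51 -1.299 -1.5
endloop
endfacet
facet normal 0.816 -0.114 -0.567
outer loop
vertex 4.787 -2.387 -0.633
vertex 4.134 -2.281 -1.594
vertex 4.607 -1.334 -1.103
endloop
endfacet
facet normal 0.815 -0.137 -0.563
outer loop
vertex 4.322 2.751 -2.156
vertex 3.697 2.503 -3.001
vertex 3.989 3.529 -2.827
endloop
endfacet
facet normal 0.490 0.680 0.545
outer loop
vertex 4.322 2.751 -2.156
vertex 3.989 3.529 -2.827
vertex 2.928 2.984 -1.193
endloop
endfacet
facet normal 0.490 0.680 0.545
outer loop
vertex 2.928 2.984 -1.193
vertex 3.989 3.529 -2.827
vertex 2.595 3.762 -1.865
endloop
endfacet
facet normal -0.815 0.137 0.562
outer loop
vertex 2.928 2.984 -1.193
vertex 2.595 3.762 -1.865
vertex 2.303 2.737 -2.039
endloop
endfacet
facet normal 0.815 -0.137 -0.563
outer loop
vertex 3.989 3.529 -2.827
vertex 3.697 2.503 -3.001
vertex 3.364 3.281 -3.672
endloop
endfacet
facet normal -0.023 0.964 -0.266
outer loop
vertex 3.989 3.529 -2.827
vertex 3.364 3.281 -3.672
vertex 2.595 3.762 -1.865
endloop
endfacet
facet normal -0.023 0.964 -0.266
outer loop
vertex 2.595 3.762 -1.865
vertex 3.364 3.281 -3.672
vertex 1.97 3.514 -2.71
endloop
endfacet
facet normal -0.815 0.137 0.563
outer loop
vertex 2.595 3.762 -1.865
vertex 1.97 3.514 -2.71
vertex 2.303 2.737 -2.039
endloop
endfacet
facet normal 0.815 -0.136 -0.563
outer loop
vertex 3.364 3.281 -3.672
vertex 3.697 2.503 -3.001
vertex 3.072 2.256 -3.847
endloop
endfacet
facet normal -0.512 0.284 -0.811
outer loop
vertex 3.364 3.281 -3.672
vertex 3.072 2.256 -3.847
vertex 1.97 3.514 -2.71
endloop
endfacet
facet normal -0.513 0.284 -0.811
outer loop
vertex 1.97 3.514 -2.71
vertex 3.072 2.256 -3.847
vertex 1.678 2.489 -2.884
endloop
endfacet
facet normal -0.815 0.137 0.563
outer loop
vertex 1.97 3.514 -2.71
vertex 1.678 2.489 -2.884
vertex 2.303 2.737 -2.039
endloop
endfacet
facet normal 0.815 -0.137 -0.562
outer loop
vertex 3.072 2.256 -3.847
vertex 3.697 2.503 -3.001
vertex 3.405 1.478 -3.175
endloop
endfacet
facet normal -0.490 -0.680 -0.545
outer loop
vertex 3.072 2.256 -3.847
vertex 3.405 1.478 -3.175
vertex 1.678 2.489 -2.884
endloop
endfacet
facet normal -0.490 -0.680 -0.545
outer loop
vertex 1.678 2.489 -2.884
vertex 3.405 1.478 -3.175
vertex 2.011 1.711 -2.213
endloop
endfacet
facet normal -0.815 0.137 0.563
outer loop
vertex 1.678 2.489 -2.884
vertex 2.011 1.711 -2.213
vertex 2.303 2.737 -2.039
endloop
endfacet
facet normal 0.815 -0.137 -0.563
outer loop
vertex 3.405 1.478 -3.175
vertex 3.697 2.503 -3.001
vertex 4.03 1.726 -2.33
endloop
endfacet
facet normal 0.023 -0.964 0.266
outer loop
vertex 3.405 1.478 -3.175
vertex 4.03 1.726 -2.33
vertex 2.011 1.711 -2.213
endloop
endfacet
facet normal 0.023 -0.964 0.266
outer loop
vertex 2.011 1.711 -2.213
vertex 4.03 1.726 -2.33
vertex 2.636 1.959 -1.368
endloop
endfacet
facet normal -0.815 0.137 0.563
outer loop
vertex 2.011 1.711 -2.213
vertex 2.636 1.959 -1.368
vertex 2.303 2.737 -2.039
endloop
endfacet
facet normal 0.815 -0.137 -0.563
outer loop
vertex 4.03 1.726 -2.33
vertex 3.697 2.503 -3.001
vertex 4.322 2.751 -2.156
endloop
endfacet
facet normal 0.512 -0.284 0.811
outer loop
vertex 4.03 1.726 -2.33
vertex 4.322 2.751 -2.156
vertex 2.636 1.959 -1.368
endloop
endfacet
facet normal 0.512 -0.284 0.810
outer loop
vertex 2.636 1.959 -1.368
vertex 4.322 2.751 -2.156
vertex 2.928 2.984 -1.193
endloop
endfacet
facet normal -0.815 0.136 0.563
outer loop
vertex 2.636 1.959 -1.368
vertex 2.928 2.984 -1.193
vertex 2.303 2.737 -2.039
endloop
endfacet

endsolid


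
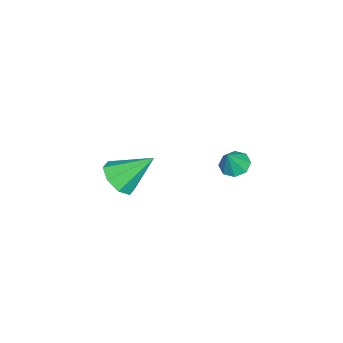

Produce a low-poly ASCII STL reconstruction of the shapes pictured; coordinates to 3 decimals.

solid 
facet normal 0.255 -0.692 -0.675
outer loop
vertex -0.301 -2.407 -3.211
vertex -1.213 -2.766 -3.188
vertex -0.75 -2.081 -3.715
endloop
endfacet
facet normal 0.587 0.810 0.001
outer loop
vertex -0.301 -2.407 -3.211
vertex -0.75 -2.081 -3.715
vertex -1.727 -1.374 -1.832
endloop
endfacet
facet normal 0.256 -0.692 -0.675
outer loop
vertex -0.75 -2.081 -3.715
vertex -1.213 -2.766 -3.188
vertex -1.471 -2.156 -3.911
endloop
endfacet
facet normal -0.002 0.936 -0.352
outer loop
vertex -0.75 -2.081 -3.715
vertex -1.471 -2.156 -3.911
vertex -1.727 -1.374 -1.832
endloop
endfacet
facet normal 0.256 -0.692 -0.675
outer loop
vertex -1.471 -2.156 -3.911
vertex -1.213 -2.766 -3.188
vertex -2.04 -2.589 -3.683
endloop
endfacet
facet normal -0.652 0.680 -0.336
outer loop
vertex -1.471 -2.156 -3.911
vertex -2.04 -2.589 -3.683
vertex -1.727 -1.374 -1.832
endloop
endfacet
facet normal 0.256 -0.692 -0.675
outer loop
vertex -2.04 -2.589 -3.683
vertex -1.213 -2.766 -3.188
vertex -2.125 -3.125 -3.166
endloop
endfacet
facet normal -0.980 0.193 0.039
outer loop
vertex -2.04 -2.589 -3.683
vertex -2.125 -3.125 -3.166
vertex -1.727 -1.374 -1.832
endloop
endfacet
facet normal 0.256 -0.693 -0.674
outer loop
vertex -2.125 -3.125 -3.166
vertex -1.213 -2.766 -3.188
vertex -1.675 -3.45 -2.661
endloop
endfacet
facet normal -0.796 -0.241 0.554
outer loop
vertex -2.125 -3.125 -3.166
vertex -1.675 -3.45 -2.661
vertex -1.727 -1.374 -1.832
endloop
endfacet
facet normal 0.256 -0.692 -0.675
outer loop
vertex -1.675 -3.45 -2.661
vertex -1.213 -2.766 -3.188
vertex -0.955 -3.375 -2.465
endloop
endfacet
facet normal -0.209 -0.367 0.906
outer loop
vertex -1.675 -3.45 -2.661
vertex -0.955 -3.375 -2.465
vertex -1.727 -1.374 -1.832
endloop
endfacet
facet normal 0.256 -0.693 -0.675
outer loop
vertex -0.955 -3.375 -2.465
vertex -1.213 -2.766 -3.188
vertex -0.386 -2.943 -2.693
endloop
endfacet
facet normal 0.441 -0.111 0.890
outer loop
vertex -0.955 -3.375 -2.465
vertex -0.386 -2.943 -2.693
vertex -1.727 -1.374 -1.832
endloop
endfacet
facet normal 0.256 -0.693 -0.675
outer loop
vertex -0.386 -2.943 -2.693
vertex -1.213 -2.766 -3.188
vertex -0.301 -2.407 -3.211
endloop
endfacet
facet normal 0.770 0.376 0.515
outer loop
vertex -0.386 -2.943 -2.693
vertex -0.301 -2.407 -3.211
vertex -1.727 -1.374 -1.832
endloop
endfacet
facet normal -0.491 0.115 -0.863
outer loop
vertex 0.595 2.98 0.173
vertex 0.029 2.776 0.468
vertex 0.329 3.368 0.376
endloop
endfacet
facet normal 0.849 0.510 0.137
outer loop
vertex 0.595 2.98 0.173
vertex 0.329 3.368 0.376
vertex 0.591 2.644 1.452
endloop
endfacet
facet normal -0.493 0.116 -0.862
outer loop
vertex 0.329 3.368 0.376
vertex 0.029 2.776 0.468
vertex -0.113 3.409 0.634
endloop
endfacet
facet normal 0.347 0.815 0.464
outer loop
vertex 0.329 3.368 0.376
vertex -0.113 3.409 0.634
vertex 0.591 2.644 1.452
endloop
endfacet
facet normal -0.492 0.116 -0.863
outer loop
vertex -0.113 3.409 0.634
vertex 0.029 2.776 0.468
vertex -0.471 3.079 0.794
endloop
endfacet
facet normal -0.222 0.610 0.761
outer loop
vertex -0.113 3.409 0.634
vertex -0.471 3.079 0.794
vertex 0.591 2.644 1.452
endloop
endfacet
facet normal -0.493 0.114 -0.862
outer loop
vertex -0.471 3.079 0.794
vertex 0.029 2.776 0.468
vertex -0.536 2.572 0.764
endloop
endfacet
facet normal -0.522 0.016 0.853
outer loop
vertex -0.471 3.079 0.794
vertex -0.536 2.572 0.764
vertex 0.591 2.644 1.452
endloop
endfacet
facet normal -0.493 0.115 -0.862
outer loop
vertex -0.536 2.572 0.764
vertex 0.029 2.776 0.468
vertex -0.27 2.184 0.56
endloop
endfacet
facet normal -0.379 -0.621 0.686
outer loop
vertex -0.536 2.572 0.764
vertex -0.27 2.184 0.56
vertex 0.591 2.644 1.452
endloop
endfacet
facet normal -0.492 0.114 -0.863
outer loop
vertex -0.27 2.184 0.56
vertex 0.029 2.776 0.468
vertex 0.171 2.142 0.303
endloop
endfacet
facet normal 0.122 -0.925 0.360
outer loop
vertex -0.27 2.184 0.56
vertex 0.171 2.142 0.303
vertex 0.591 2.644 1.452
endloop
endfacet
facet normal -0.492 0.114 -0.863
outer loop
vertex 0.171 2.142 0.303
vertex 0.029 2.776 0.468
vertex 0.53 2.472 0.142
endloop
endfacet
facet normal 0.690 -0.721 0.062
outer loop
vertex 0.171 2.142 0.303
vertex 0.53 2.472 0.142
vertex 0.591 2.644 1.452
endloop
endfacet
facet normal -0.492 0.116 -0.863
outer loop
vertex 0.53 2.472 0.142
vertex 0.029 2.776 0.468
vertex 0.595 2.98 0.173
endloop
endfacet
facet normal 0.992 -0.125 -0.030
outer loop
vertex 0.53 2.472 0.142
vertex 0.595 2.98 0.173
vertex 0.591 2.644 1.452
endloop
endfacet

endsolid


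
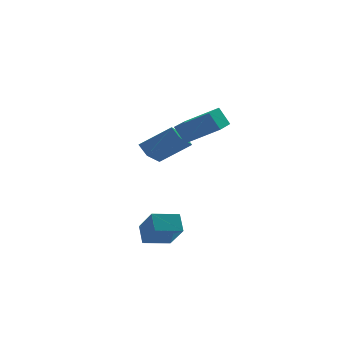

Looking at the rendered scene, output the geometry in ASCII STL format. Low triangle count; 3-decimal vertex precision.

solid 
facet normal -0.328 0.454 0.828
outer loop
vertex 3.602 -1.016 3.686
vertex 4.676 0.319 3.38
vertex 2.143 -0.092 2.601
endloop
endfacet
facet normal -0.617 -0.767 0.176
outer loop
vertex 2.524 -0.619 1.64
vertex 3.602 -1.016 3.686
vertex 2.143 -0.092 2.601
endloop
endfacet
facet normal -0.328 0.454 0.828
outer loop
vertex 2.143 -0.092 2.601
vertex 4.676 0.319 3.38
vertex 3.216 1.243 2.295
endloop
endfacet
facet normal -0.715 0.453 -0.532
outer loop
vertex 3.216 1.243 2.295
vertex 2.524 -0.619 1.64
vertex 2.143 -0.092 2.601
endloop
endfacet
facet normal 0.715 -0.453 0.532
outer loop
vertex 3.602 -1.016 3.686
vertex 5.057 -0.208 2.419
vertex 4.676 0.319 3.38
endloop
endfacet
facet normal -0.616 -0.768 0.176
outer loop
vertex 3.984 -1.543 2.725
vertex 3.602 -1.016 3.686
vertex 2.524 -0.619 1.64
endloop
endfacet
facet normal 0.715 -0.453 0.533
outer loop
vertex 3.984 -1.543 2.725
vertex 5.057 -0.208 2.419
vertex 3.602 -1.016 3.686
endloop
endfacet
facet normal 0.617 0.767 -0.176
outer loop
vertex 4.676 0.319 3.38
vertex 5.057 -0.208 2.419
vertex 3.216 1.243 2.295
endloop
endfacet
facet normal -0.715 0.453 -0.533
outer loop
vertex 3.598 0.716 1.334
vertex 2.524 -0.619 1.64
vertex 3.216 1.243 2.295
endloop
endfacet
facet normal 0.617 0.767 -0.176
outer loop
vertex 3.216 1.243 2.295
vertex 5.057 -0.208 2.419
vertex 3.598 0.716 1.334
endloop
endfacet
facet normal 0.328 -0.454 -0.828
outer loop
vertex 3.598 0.716 1.334
vertex 3.984 -1.543 2.725
vertex 2.524 -0.619 1.64
endloop
endfacet
facet normal 0.329 -0.454 -0.828
outer loop
vertex 5.057 -0.208 2.419
vertex 3.984 -1.543 2.725
vertex 3.598 0.716 1.334
endloop
endfacet
facet normal -0.982 0.021 0.186
outer loop
vertex 0.321 -1.82 -2.295
vertex 0.087 -0.672 -3.662
vertex 0.168 -2.698 -3.006
endloop
endfacet
facet normal 0.130 -0.638 0.759
outer loop
vertex 1.613 -2.728 -3.278
vertex 0.321 -1.82 -2.295
vertex 0.168 -2.698 -3.006
endloop
endfacet
facet normal -0.983 0.021 0.185
outer loop
vertex 0.168 -2.698 -3.006
vertex 0.087 -0.672 -3.662
vertex -0.065 -1.55 -4.373
endloop
endfacet
facet normal -0.133 -0.770 -0.624
outer loop
vertex -0.065 -1.55 -4.373
vertex 1.613 -2.728 -3.278
vertex 0.168 -2.698 -3.006
endloop
endfacet
facet normal 0.133 0.770 0.624
outer loop
vertex 0.321 -1.82 -2.295
vertex 1.532 -0.702 -3.934
vertex 0.087 -0.672 -3.662
endloop
endfacet
facet normal 0.130 -0.637 0.759
outer loop
vertex 1.765 -1.85 -2.567
vertex 0.321 -1.82 -2.295
vertex 1.613 -2.728 -3.278
endloop
endfacet
facet normal 0.134 0.770 0.624
outer loop
vertex 1.765 -1.85 -2.567
vertex 1.532 -0.702 -3.934
vertex 0.321 -1.82 -2.295
endloop
endfacet
facet normal -0.130 0.637 -0.759
outer loop
vertex 0.087 -0.672 -3.662
vertex 1.532 -0.702 -3.934
vertex -0.065 -1.55 -4.373
endloop
endfacet
facet normal -0.134 -0.770 -0.624
outer loop
vertex 1.379 -1.58 -4.645
vertex 1.613 -2.728 -3.278
vertex -0.065 -1.55 -4.373
endloop
endfacet
facet normal -0.130 0.638 -0.759
outer loop
vertex -0.065 -1.55 -4.373
vertex 1.532 -0.702 -3.934
vertex 1.379 -1.58 -4.645
endloop
endfacet
facet normal 0.983 -0.020 -0.185
outer loop
vertex 1.379 -1.58 -4.645
vertex 1.765 -1.85 -2.567
vertex 1.613 -2.728 -3.278
endloop
endfacet
facet normal 0.982 -0.021 -0.185
outer loop
vertex 1.532 -0.702 -3.934
vertex 1.765 -1.85 -2.567
vertex 1.379 -1.58 -4.645
endloop
endfacet
facet normal -0.543 -0.629 0.556
outer loop
vertex 3.054 1.425 1.075
vertex 2.845 2.078 1.61
vertex 1.428 1.829 -0.054
endloop
endfacet
facet normal 0.240 -0.751 -0.615
outer loop
vertex 2.595 3.182 -1.25
vertex 3.054 1.425 1.075
vertex 1.428 1.829 -0.054
endloop
endfacet
facet normal -0.543 -0.629 0.556
outer loop
vertex 1.428 1.829 -0.054
vertex 2.845 2.078 1.61
vertex 1.219 2.482 0.481
endloop
endfacet
facet normal -0.805 0.200 -0.559
outer loop
vertex 1.219 2.482 0.481
vertex 2.595 3.182 -1.25
vertex 1.428 1.829 -0.054
endloop
endfacet
facet normal 0.805 -0.200 0.559
outer loop
vertex 3.054 1.425 1.075
vertex 4.012 3.431 0.414
vertex 2.845 2.078 1.61
endloop
endfacet
facet normal 0.240 -0.751 -0.615
outer loop
vertex 4.221 2.778 -0.121
vertex 3.054 1.425 1.075
vertex 2.595 3.182 -1.25
endloop
endfacet
facet normal 0.805 -0.200 0.559
outer loop
vertex 4.221 2.778 -0.121
vertex 4.012 3.431 0.414
vertex 3.054 1.425 1.075
endloop
endfacet
facet normal -0.240 0.751 0.615
outer loop
vertex 2.845 2.078 1.61
vertex 4.012 3.431 0.414
vertex 1.219 2.482 0.481
endloop
endfacet
facet normal -0.805 0.200 -0.559
outer loop
vertex 2.386 3.835 -0.715
vertex 2.595 3.182 -1.25
vertex 1.219 2.482 0.481
endloop
endfacet
facet normal -0.240 0.751 0.615
outer loop
vertex 1.219 2.482 0.481
vertex 4.012 3.431 0.414
vertex 2.386 3.835 -0.715
endloop
endfacet
facet normal 0.543 0.629 -0.556
outer loop
vertex 2.386 3.835 -0.715
vertex 4.221 2.778 -0.121
vertex 2.595 3.182 -1.25
endloop
endfacet
facet normal 0.543 0.629 -0.556
outer loop
vertex 4.012 3.431 0.414
vertex 4.221 2.778 -0.121
vertex 2.386 3.835 -0.715
endloop
endfacet

endsolid


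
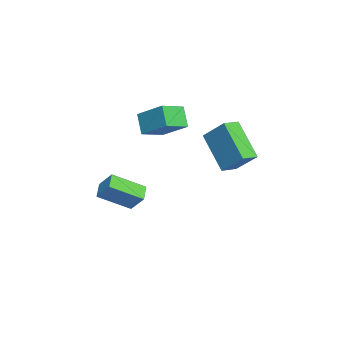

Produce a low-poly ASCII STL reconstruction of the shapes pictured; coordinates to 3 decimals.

solid 
facet normal -0.683 0.668 -0.293
outer loop
vertex -1.384 -0.355 3.21
vertex -0.709 -0.084 2.255
vertex -2.18 -1.567 2.303
endloop
endfacet
facet normal -0.562 -0.226 0.795
outer loop
vertex -1.291 -2.436 2.685
vertex -1.384 -0.355 3.21
vertex -2.18 -1.567 2.303
endloop
endfacet
facet normal -0.683 0.668 -0.294
outer loop
vertex -2.18 -1.567 2.303
vertex -0.709 -0.084 2.255
vertex -1.505 -1.296 1.349
endloop
endfacet
facet normal -0.465 -0.709 -0.530
outer loop
vertex -1.505 -1.296 1.349
vertex -1.291 -2.436 2.685
vertex -2.18 -1.567 2.303
endloop
endfacet
facet normal 0.465 0.709 0.530
outer loop
vertex -1.384 -0.355 3.21
vertex 0.18 -0.953 2.637
vertex -0.709 -0.084 2.255
endloop
endfacet
facet normal -0.562 -0.226 0.796
outer loop
vertex -0.495 -1.224 3.591
vertex -1.384 -0.355 3.21
vertex -1.291 -2.436 2.685
endloop
endfacet
facet normal 0.465 0.709 0.530
outer loop
vertex -0.495 -1.224 3.591
vertex 0.18 -0.953 2.637
vertex -1.384 -0.355 3.21
endloop
endfacet
facet normal 0.562 0.225 -0.796
outer loop
vertex -0.709 -0.084 2.255
vertex 0.18 -0.953 2.637
vertex -1.505 -1.296 1.349
endloop
endfacet
facet normal -0.466 -0.709 -0.530
outer loop
vertex -0.616 -2.165 1.73
vertex -1.291 -2.436 2.685
vertex -1.505 -1.296 1.349
endloop
endfacet
facet normal 0.562 0.226 -0.796
outer loop
vertex -1.505 -1.296 1.349
vertex 0.18 -0.953 2.637
vertex -0.616 -2.165 1.73
endloop
endfacet
facet normal 0.684 -0.668 0.293
outer loop
vertex -0.616 -2.165 1.73
vertex -0.495 -1.224 3.591
vertex -1.291 -2.436 2.685
endloop
endfacet
facet normal 0.683 -0.668 0.294
outer loop
vertex 0.18 -0.953 2.637
vertex -0.495 -1.224 3.591
vertex -0.616 -2.165 1.73
endloop
endfacet
facet normal -0.361 -0.562 -0.745
outer loop
vertex -1.243 -4.208 -1.844
vertex -1.681 -2.694 -2.774
vertex -0.413 -4.212 -2.243
endloop
endfacet
facet normal 0.240 -0.827 0.508
outer loop
vertex 0.001 -3.566 -1.386
vertex -1.243 -4.208 -1.844
vertex -0.413 -4.212 -2.243
endloop
endfacet
facet normal -0.360 -0.562 -0.745
outer loop
vertex -0.413 -4.212 -2.243
vertex -1.681 -2.694 -2.774
vertex -0.852 -2.698 -3.172
endloop
endfacet
facet normal 0.902 -0.004 -0.433
outer loop
vertex -0.852 -2.698 -3.172
vertex 0.001 -3.566 -1.386
vertex -0.413 -4.212 -2.243
endloop
endfacet
facet normal -0.902 0.005 0.432
outer loop
vertex -1.243 -4.208 -1.844
vertex -1.267 -2.048 -1.917
vertex -1.681 -2.694 -2.774
endloop
endfacet
facet normal 0.240 -0.827 0.508
outer loop
vertex -0.828 -3.562 -0.988
vertex -1.243 -4.208 -1.844
vertex 0.001 -3.566 -1.386
endloop
endfacet
facet normal -0.901 0.005 0.433
outer loop
vertex -0.828 -3.562 -0.988
vertex -1.267 -2.048 -1.917
vertex -1.243 -4.208 -1.844
endloop
endfacet
facet normal -0.240 0.827 -0.508
outer loop
vertex -1.681 -2.694 -2.774
vertex -1.267 -2.048 -1.917
vertex -0.852 -2.698 -3.172
endloop
endfacet
facet normal 0.901 -0.005 -0.433
outer loop
vertex -0.437 -2.052 -2.316
vertex 0.001 -3.566 -1.386
vertex -0.852 -2.698 -3.172
endloop
endfacet
facet normal -0.240 0.827 -0.508
outer loop
vertex -0.852 -2.698 -3.172
vertex -1.267 -2.048 -1.917
vertex -0.437 -2.052 -2.316
endloop
endfacet
facet normal 0.360 0.562 0.745
outer loop
vertex -0.437 -2.052 -2.316
vertex -0.828 -3.562 -0.988
vertex 0.001 -3.566 -1.386
endloop
endfacet
facet normal 0.361 0.562 0.745
outer loop
vertex -1.267 -2.048 -1.917
vertex -0.828 -3.562 -0.988
vertex -0.437 -2.052 -2.316
endloop
endfacet
facet normal -0.556 -0.425 0.714
outer loop
vertex 1.947 1.727 3.658
vertex 1.315 2.307 3.511
vertex 1.317 0.771 2.599
endloop
endfacet
facet normal 0.726 -0.666 0.170
outer loop
vertex 2.525 1.693 1.049
vertex 1.947 1.727 3.658
vertex 1.317 0.771 2.599
endloop
endfacet
facet normal -0.557 -0.424 0.714
outer loop
vertex 1.317 0.771 2.599
vertex 1.315 2.307 3.511
vertex 0.686 1.351 2.451
endloop
endfacet
facet normal -0.404 -0.613 -0.679
outer loop
vertex 0.686 1.351 2.451
vertex 2.525 1.693 1.049
vertex 1.317 0.771 2.599
endloop
endfacet
facet normal 0.404 0.613 0.679
outer loop
vertex 1.947 1.727 3.658
vertex 2.523 3.229 1.961
vertex 1.315 2.307 3.511
endloop
endfacet
facet normal 0.726 -0.666 0.170
outer loop
vertex 3.154 2.649 2.109
vertex 1.947 1.727 3.658
vertex 2.525 1.693 1.049
endloop
endfacet
facet normal 0.404 0.613 0.679
outer loop
vertex 3.154 2.649 2.109
vertex 2.523 3.229 1.961
vertex 1.947 1.727 3.658
endloop
endfacet
facet normal -0.726 0.666 -0.170
outer loop
vertex 1.315 2.307 3.511
vertex 2.523 3.229 1.961
vertex 0.686 1.351 2.451
endloop
endfacet
facet normal -0.404 -0.612 -0.679
outer loop
vertex 1.893 2.273 0.902
vertex 2.525 1.693 1.049
vertex 0.686 1.351 2.451
endloop
endfacet
facet normal -0.726 0.666 -0.169
outer loop
vertex 0.686 1.351 2.451
vertex 2.523 3.229 1.961
vertex 1.893 2.273 0.902
endloop
endfacet
facet normal 0.556 0.425 -0.714
outer loop
vertex 1.893 2.273 0.902
vertex 3.154 2.649 2.109
vertex 2.525 1.693 1.049
endloop
endfacet
facet normal 0.557 0.424 -0.714
outer loop
vertex 2.523 3.229 1.961
vertex 3.154 2.649 2.109
vertex 1.893 2.273 0.902
endloop
endfacet

endsolid


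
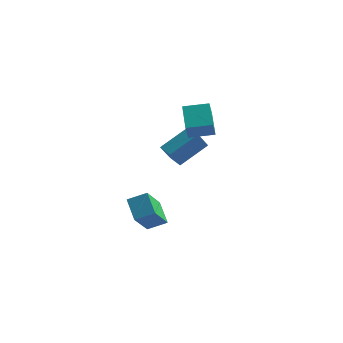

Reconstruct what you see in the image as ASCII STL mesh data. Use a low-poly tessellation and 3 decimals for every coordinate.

solid 
facet normal -0.472 0.621 0.626
outer loop
vertex 0.264 1.358 3.917
vertex 1.572 2.115 4.151
vertex -0.035 2.202 2.854
endloop
endfacet
facet normal -0.855 -0.495 -0.153
outer loop
vertex 0.828 1.065 1.709
vertex 0.264 1.358 3.917
vertex -0.035 2.202 2.854
endloop
endfacet
facet normal -0.471 0.622 0.626
outer loop
vertex -0.035 2.202 2.854
vertex 1.572 2.115 4.151
vertex 1.274 2.959 3.088
endloop
endfacet
facet normal -0.215 0.607 -0.765
outer loop
vertex 1.274 2.959 3.088
vertex 0.828 1.065 1.709
vertex -0.035 2.202 2.854
endloop
endfacet
facet normal 0.215 -0.607 0.765
outer loop
vertex 0.264 1.358 3.917
vertex 2.435 0.978 3.006
vertex 1.572 2.115 4.151
endloop
endfacet
facet normal -0.856 -0.495 -0.153
outer loop
vertex 1.126 0.221 2.772
vertex 0.264 1.358 3.917
vertex 0.828 1.065 1.709
endloop
endfacet
facet normal 0.215 -0.607 0.765
outer loop
vertex 1.126 0.221 2.772
vertex 2.435 0.978 3.006
vertex 0.264 1.358 3.917
endloop
endfacet
facet normal 0.855 0.495 0.153
outer loop
vertex 1.572 2.115 4.151
vertex 2.435 0.978 3.006
vertex 1.274 2.959 3.088
endloop
endfacet
facet normal -0.215 0.607 -0.765
outer loop
vertex 2.136 1.822 1.943
vertex 0.828 1.065 1.709
vertex 1.274 2.959 3.088
endloop
endfacet
facet normal 0.855 0.495 0.152
outer loop
vertex 1.274 2.959 3.088
vertex 2.435 0.978 3.006
vertex 2.136 1.822 1.943
endloop
endfacet
facet normal 0.472 -0.621 -0.626
outer loop
vertex 2.136 1.822 1.943
vertex 1.126 0.221 2.772
vertex 0.828 1.065 1.709
endloop
endfacet
facet normal 0.471 -0.621 -0.626
outer loop
vertex 2.435 0.978 3.006
vertex 1.126 0.221 2.772
vertex 2.136 1.822 1.943
endloop
endfacet
facet normal -0.881 0.355 0.312
outer loop
vertex -0.95 0.97 0.637
vertex 0.075 2.373 1.936
vertex -0.932 2.084 -0.58
endloop
endfacet
facet normal -0.472 -0.647 -0.599
outer loop
vertex -0.095 1.747 -0.876
vertex -0.95 0.97 0.637
vertex -0.932 2.084 -0.58
endloop
endfacet
facet normal -0.881 0.355 0.312
outer loop
vertex -0.932 2.084 -0.58
vertex 0.075 2.373 1.936
vertex 0.093 3.487 0.719
endloop
endfacet
facet normal 0.011 0.675 -0.738
outer loop
vertex 0.093 3.487 0.719
vertex -0.095 1.747 -0.876
vertex -0.932 2.084 -0.58
endloop
endfacet
facet normal -0.011 -0.675 0.738
outer loop
vertex -0.95 0.97 0.637
vertex 0.912 2.036 1.64
vertex 0.075 2.373 1.936
endloop
endfacet
facet normal -0.472 -0.647 -0.599
outer loop
vertex -0.113 0.633 0.341
vertex -0.95 0.97 0.637
vertex -0.095 1.747 -0.876
endloop
endfacet
facet normal -0.011 -0.675 0.738
outer loop
vertex -0.113 0.633 0.341
vertex 0.912 2.036 1.64
vertex -0.95 0.97 0.637
endloop
endfacet
facet normal 0.472 0.647 0.599
outer loop
vertex 0.075 2.373 1.936
vertex 0.912 2.036 1.64
vertex 0.093 3.487 0.719
endloop
endfacet
facet normal 0.011 0.675 -0.738
outer loop
vertex 0.93 3.15 0.423
vertex -0.095 1.747 -0.876
vertex 0.093 3.487 0.719
endloop
endfacet
facet normal 0.472 0.647 0.599
outer loop
vertex 0.093 3.487 0.719
vertex 0.912 2.036 1.64
vertex 0.93 3.15 0.423
endloop
endfacet
facet normal 0.881 -0.355 -0.312
outer loop
vertex 0.93 3.15 0.423
vertex -0.113 0.633 0.341
vertex -0.095 1.747 -0.876
endloop
endfacet
facet normal 0.881 -0.355 -0.312
outer loop
vertex 0.912 2.036 1.64
vertex -0.113 0.633 0.341
vertex 0.93 3.15 0.423
endloop
endfacet
facet normal -0.797 -0.431 -0.423
outer loop
vertex -0.812 -2.103 -3.899
vertex -1.823 -1.26 -2.854
vertex -0.929 -0.528 -5.283
endloop
endfacet
facet normal 0.602 -0.502 -0.622
outer loop
vertex 0.083 0.02 -4.746
vertex -0.812 -2.103 -3.899
vertex -0.929 -0.528 -5.283
endloop
endfacet
facet normal -0.797 -0.431 -0.423
outer loop
vertex -0.929 -0.528 -5.283
vertex -1.823 -1.26 -2.854
vertex -1.94 0.315 -4.239
endloop
endfacet
facet normal -0.056 0.750 -0.659
outer loop
vertex -1.94 0.315 -4.239
vertex 0.083 0.02 -4.746
vertex -0.929 -0.528 -5.283
endloop
endfacet
facet normal 0.056 -0.750 0.659
outer loop
vertex -0.812 -2.103 -3.899
vertex -0.811 -0.712 -2.317
vertex -1.823 -1.26 -2.854
endloop
endfacet
facet normal 0.602 -0.502 -0.621
outer loop
vertex 0.2 -1.555 -3.361
vertex -0.812 -2.103 -3.899
vertex 0.083 0.02 -4.746
endloop
endfacet
facet normal 0.056 -0.750 0.659
outer loop
vertex 0.2 -1.555 -3.361
vertex -0.811 -0.712 -2.317
vertex -0.812 -2.103 -3.899
endloop
endfacet
facet normal -0.602 0.502 0.622
outer loop
vertex -1.823 -1.26 -2.854
vertex -0.811 -0.712 -2.317
vertex -1.94 0.315 -4.239
endloop
endfacet
facet normal -0.056 0.750 -0.659
outer loop
vertex -0.928 0.863 -3.701
vertex 0.083 0.02 -4.746
vertex -1.94 0.315 -4.239
endloop
endfacet
facet normal -0.602 0.501 0.622
outer loop
vertex -1.94 0.315 -4.239
vertex -0.811 -0.712 -2.317
vertex -0.928 0.863 -3.701
endloop
endfacet
facet normal 0.797 0.431 0.423
outer loop
vertex -0.928 0.863 -3.701
vertex 0.2 -1.555 -3.361
vertex 0.083 0.02 -4.746
endloop
endfacet
facet normal 0.797 0.431 0.423
outer loop
vertex -0.811 -0.712 -2.317
vertex 0.2 -1.555 -3.361
vertex -0.928 0.863 -3.701
endloop
endfacet

endsolid


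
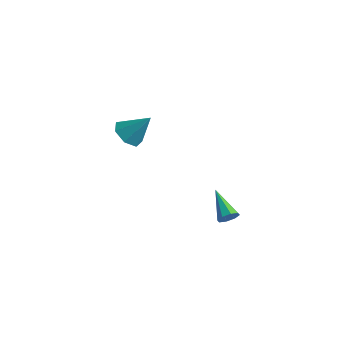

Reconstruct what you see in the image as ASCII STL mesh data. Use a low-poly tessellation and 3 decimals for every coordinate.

solid 
facet normal 0.729 -0.545 -0.413
outer loop
vertex 3.842 -0.73 -1.791
vertex 3.421 -0.981 -2.203
vertex 3.804 -0.468 -2.204
endloop
endfacet
facet normal 0.438 0.777 0.452
outer loop
vertex 3.842 -0.73 -1.791
vertex 3.804 -0.468 -2.204
vertex 1.999 0.081 -1.397
endloop
endfacet
facet normal 0.729 -0.545 -0.414
outer loop
vertex 3.804 -0.468 -2.204
vertex 3.421 -0.981 -2.203
vertex 3.542 -0.506 -2.615
endloop
endfacet
facet normal 0.196 0.957 -0.213
outer loop
vertex 3.804 -0.468 -2.204
vertex 3.542 -0.506 -2.615
vertex 1.999 0.081 -1.397
endloop
endfacet
facet normal 0.730 -0.544 -0.413
outer loop
vertex 3.542 -0.506 -2.615
vertex 3.421 -0.981 -2.203
vertex 3.209 -0.823 -2.786
endloop
endfacet
facet normal -0.286 0.670 -0.685
outer loop
vertex 3.542 -0.506 -2.615
vertex 3.209 -0.823 -2.786
vertex 1.999 0.081 -1.397
endloop
endfacet
facet normal 0.730 -0.544 -0.413
outer loop
vertex 3.209 -0.823 -2.786
vertex 3.421 -0.981 -2.203
vertex 3.001 -1.232 -2.615
endloop
endfacet
facet normal -0.724 0.082 -0.685
outer loop
vertex 3.209 -0.823 -2.786
vertex 3.001 -1.232 -2.615
vertex 1.999 0.081 -1.397
endloop
endfacet
facet normal 0.730 -0.544 -0.413
outer loop
vertex 3.001 -1.232 -2.615
vertex 3.421 -0.981 -2.203
vertex 3.039 -1.494 -2.203
endloop
endfacet
facet normal -0.862 -0.460 -0.213
outer loop
vertex 3.001 -1.232 -2.615
vertex 3.039 -1.494 -2.203
vertex 1.999 0.081 -1.397
endloop
endfacet
facet normal 0.730 -0.544 -0.413
outer loop
vertex 3.039 -1.494 -2.203
vertex 3.421 -0.981 -2.203
vertex 3.301 -1.455 -1.791
endloop
endfacet
facet normal -0.619 -0.641 0.454
outer loop
vertex 3.039 -1.494 -2.203
vertex 3.301 -1.455 -1.791
vertex 1.999 0.081 -1.397
endloop
endfacet
facet normal 0.729 -0.545 -0.415
outer loop
vertex 3.301 -1.455 -1.791
vertex 3.421 -0.981 -2.203
vertex 3.634 -1.139 -1.621
endloop
endfacet
facet normal -0.137 -0.353 0.925
outer loop
vertex 3.301 -1.455 -1.791
vertex 3.634 -1.139 -1.621
vertex 1.999 0.081 -1.397
endloop
endfacet
facet normal 0.730 -0.544 -0.415
outer loop
vertex 3.634 -1.139 -1.621
vertex 3.421 -0.981 -2.203
vertex 3.842 -0.73 -1.791
endloop
endfacet
facet normal 0.300 0.232 0.925
outer loop
vertex 3.634 -1.139 -1.621
vertex 3.842 -0.73 -1.791
vertex 1.999 0.081 -1.397
endloop
endfacet
facet normal -0.567 -0.330 -0.755
outer loop
vertex -3.583 1.075 -1.165
vertex -4.389 1.527 -0.757
vertex -3.725 1.902 -1.42
endloop
endfacet
facet normal 0.973 0.104 -0.205
outer loop
vertex -3.583 1.075 -1.165
vertex -3.725 1.902 -1.42
vertex -3.311 2.153 0.677
endloop
endfacet
facet normal -0.567 -0.330 -0.755
outer loop
vertex -3.725 1.902 -1.42
vertex -4.389 1.527 -0.757
vertex -4.367 2.446 -1.175
endloop
endfacet
facet normal 0.584 0.784 -0.209
outer loop
vertex -3.725 1.902 -1.42
vertex -4.367 2.446 -1.175
vertex -3.311 2.153 0.677
endloop
endfacet
facet normal -0.567 -0.330 -0.755
outer loop
vertex -4.367 2.446 -1.175
vertex -4.389 1.527 -0.757
vertex -5.025 2.299 -0.616
endloop
endfacet
facet normal -0.059 0.980 0.189
outer loop
vertex -4.367 2.446 -1.175
vertex -5.025 2.299 -0.616
vertex -3.311 2.153 0.677
endloop
endfacet
facet normal -0.567 -0.330 -0.755
outer loop
vertex -5.025 2.299 -0.616
vertex -4.389 1.527 -0.757
vertex -5.204 1.57 -0.163
endloop
endfacet
facet normal -0.475 0.546 0.691
outer loop
vertex -5.025 2.299 -0.616
vertex -5.204 1.57 -0.163
vertex -3.311 2.153 0.677
endloop
endfacet
facet normal -0.567 -0.329 -0.755
outer loop
vertex -5.204 1.57 -0.163
vertex -4.389 1.527 -0.757
vertex -4.769 0.809 -0.158
endloop
endfacet
facet normal -0.348 -0.193 0.918
outer loop
vertex -5.204 1.57 -0.163
vertex -4.769 0.809 -0.158
vertex -3.311 2.153 0.677
endloop
endfacet
facet normal -0.567 -0.329 -0.755
outer loop
vertex -4.769 0.809 -0.158
vertex -4.389 1.527 -0.757
vertex -4.048 0.589 -0.604
endloop
endfacet
facet normal 0.225 -0.679 0.699
outer loop
vertex -4.769 0.809 -0.158
vertex -4.048 0.589 -0.604
vertex -3.311 2.153 0.677
endloop
endfacet
facet normal -0.567 -0.329 -0.755
outer loop
vertex -4.048 0.589 -0.604
vertex -4.389 1.527 -0.757
vertex -3.583 1.075 -1.165
endloop
endfacet
facet normal 0.813 -0.547 0.200
outer loop
vertex -4.048 0.589 -0.604
vertex -3.583 1.075 -1.165
vertex -3.311 2.153 0.677
endloop
endfacet

endsolid
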